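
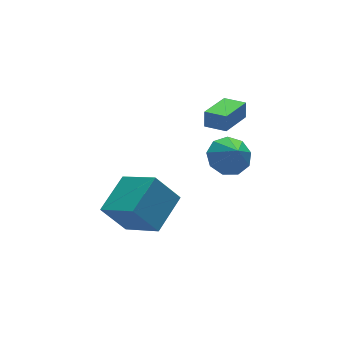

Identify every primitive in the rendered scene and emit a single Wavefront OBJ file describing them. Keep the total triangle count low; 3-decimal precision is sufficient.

v 3.372 0.658 1.51
v 4.352 0.465 1.45
v 3.268 -0.218 2.61
v 4.243 0.999 1.864
v 3.727 1.373 2.112
v 3.045 1.412 2.079
v 2.516 1.098 1.779
v 2.388 0.578 1.353
v 2.72 0.096 1.001
v 3.358 -0.124 0.887
v 4.002 0.022 1.064
v 2.992 0.305 3.65
v 3.093 0.476 4.445
v 2.455 1.188 3.528
v 2.556 1.359 4.324
v 4.484 1.161 3.276
v 4.585 1.332 4.072
v 3.947 2.044 3.155
v 4.048 2.215 3.95
v -1.851 2.553 -1.292
v -1.236 0.765 -0.187
v -0.207 3.554 -0.587
v 0.408 1.766 0.518
v -0.928 2.014 -2.678
v -0.313 0.226 -1.573
v 0.716 3.015 -1.973
v 1.331 1.227 -0.868
f 2 1 4
f 2 4 3
f 4 1 5
f 4 5 3
f 5 1 6
f 5 6 3
f 6 1 7
f 6 7 3
f 7 1 8
f 7 8 3
f 8 1 9
f 8 9 3
f 9 1 10
f 9 10 3
f 10 1 11
f 10 11 3
f 11 1 2
f 11 2 3
f 13 15 12
f 16 13 12
f 12 15 14
f 14 16 12
f 13 19 15
f 17 13 16
f 17 19 13
f 15 19 14
f 18 16 14
f 14 19 18
f 18 17 16
f 19 17 18
f 21 23 20
f 24 21 20
f 20 23 22
f 22 24 20
f 21 27 23
f 25 21 24
f 25 27 21
f 23 27 22
f 26 24 22
f 22 27 26
f 26 25 24
f 27 25 26



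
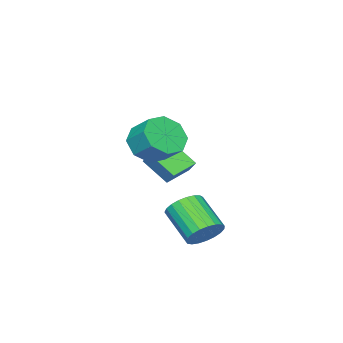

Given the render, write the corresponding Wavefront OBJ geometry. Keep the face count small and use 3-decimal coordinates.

v -1.589 -2.632 -2.561
v -1.449 -3.821 -1.545
v -1.351 -2.079 -1.947
v -1.211 -3.269 -0.931
v -0.269 -2.791 -2.929
v -0.129 -3.981 -1.913
v -0.031 -2.239 -2.315
v 0.109 -3.428 -1.299
v 2.797 1.565 -3.75
v 3.635 1.331 -3.719
v 3.2 -0.079 -2.62
v 2.363 0.155 -2.65
v 3.61 1.557 -3.438
v 3.175 0.147 -2.339
v 3.444 1.785 -3.211
v 3.01 0.375 -2.112
v 3.167 1.975 -3.077
v 2.732 0.565 -1.978
v 2.826 2.094 -3.06
v 2.391 0.684 -1.96
v 2.48 2.122 -3.161
v 2.045 0.712 -2.062
v 2.189 2.053 -3.365
v 1.754 0.643 -2.265
v 2.003 1.9 -3.635
v 1.568 0.49 -2.535
v 1.954 1.689 -3.924
v 1.519 0.279 -2.825
v 2.051 1.456 -4.184
v 1.617 0.046 -3.085
v 2.278 1.243 -4.368
v 1.843 -0.167 -3.269
v 2.594 1.085 -4.446
v 2.159 -0.325 -3.347
v 2.945 1.01 -4.403
v 2.51 -0.4 -3.304
v 3.271 1.031 -4.247
v 2.836 -0.379 -3.148
v 3.515 1.144 -4.005
v 3.08 -0.266 -2.906
v 3.416 -0.811 0.826
v 4.41 -0.737 0.529
v 4.559 0.265 1.278
v 3.564 0.191 1.574
v 3.921 -0.316 0.063
v 4.07 0.686 0.812
v 3.136 -0.185 0.043
v 3.285 0.817 0.792
v 2.515 -0.421 0.482
v 2.664 0.582 1.231
v 2.421 -0.885 1.122
v 2.57 0.117 1.871
v 2.91 -1.306 1.588
v 3.059 -0.304 2.337
v 3.695 -1.437 1.608
v 3.844 -0.435 2.357
v 4.316 -1.202 1.169
v 4.465 -0.199 1.918
f 2 4 1
f 5 2 1
f 1 4 3
f 3 5 1
f 2 8 4
f 6 2 5
f 6 8 2
f 4 8 3
f 7 5 3
f 3 8 7
f 7 6 5
f 8 6 7
f 10 9 13
f 10 13 11
f 11 13 14
f 11 14 12
f 13 9 15
f 13 15 14
f 14 15 16
f 14 16 12
f 15 9 17
f 15 17 16
f 16 17 18
f 16 18 12
f 17 9 19
f 17 19 18
f 18 19 20
f 18 20 12
f 19 9 21
f 19 21 20
f 20 21 22
f 20 22 12
f 21 9 23
f 21 23 22
f 22 23 24
f 22 24 12
f 23 9 25
f 23 25 24
f 24 25 26
f 24 26 12
f 25 9 27
f 25 27 26
f 26 27 28
f 26 28 12
f 27 9 29
f 27 29 28
f 28 29 30
f 28 30 12
f 29 9 31
f 29 31 30
f 30 31 32
f 30 32 12
f 31 9 33
f 31 33 32
f 32 33 34
f 32 34 12
f 33 9 35
f 33 35 34
f 34 35 36
f 34 36 12
f 35 9 37
f 35 37 36
f 36 37 38
f 36 38 12
f 37 9 39
f 37 39 38
f 38 39 40
f 38 40 12
f 39 9 10
f 39 10 40
f 40 10 11
f 40 11 12
f 42 41 45
f 42 45 43
f 43 45 46
f 43 46 44
f 45 41 47
f 45 47 46
f 46 47 48
f 46 48 44
f 47 41 49
f 47 49 48
f 48 49 50
f 48 50 44
f 49 41 51
f 49 51 50
f 50 51 52
f 50 52 44
f 51 41 53
f 51 53 52
f 52 53 54
f 52 54 44
f 53 41 55
f 53 55 54
f 54 55 56
f 54 56 44
f 55 41 57
f 55 57 56
f 56 57 58
f 56 58 44
f 57 41 42
f 57 42 58
f 58 42 43
f 58 43 44



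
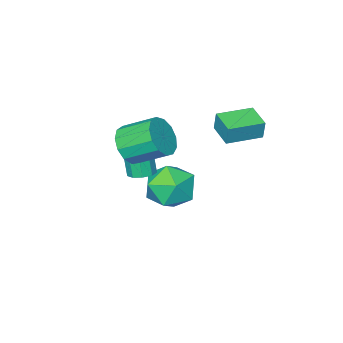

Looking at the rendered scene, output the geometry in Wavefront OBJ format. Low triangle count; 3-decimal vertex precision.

v -0.838 0.263 -4.28
v -0.191 0.044 -3.295
v -0.989 -1.644 -4.605
v -0.342 -1.863 -3.62
v -1.449 -1.415 -3.522
v -1.356 -0.237 -3.321
v 0.176 -1.363 -4.579
v 0.269 -0.185 -4.378
v 0.436 -0.961 -3.48
v -0.568 -0.993 -2.827
v -0.612 -0.607 -5.073
v -1.616 -0.639 -4.42
v 0.283 -1.499 -3.167
v 0.862 -1.362 -3.088
v 0.795 -1.663 -2.074
v 0.217 -1.801 -2.153
v 0.628 -1.035 -3.006
v 0.561 -1.336 -1.992
v 0.232 -0.925 -3
v 0.166 -1.227 -1.986
v -0.139 -1.084 -3.072
v -0.206 -1.385 -2.058
v -0.313 -1.437 -3.188
v -0.38 -1.739 -2.174
v -0.208 -1.82 -3.295
v -0.275 -2.121 -2.28
v 0.127 -2.052 -3.341
v 0.06 -2.353 -2.327
v 0.535 -2.026 -3.307
v 0.469 -2.327 -2.293
v 0.826 -1.753 -3.207
v 0.759 -2.054 -2.193
v -2.277 1.981 0.511
v -2.248 2.127 1.378
v -1.932 3.07 0.315
v -1.902 3.217 1.182
v -0.818 1.523 0.538
v -0.788 1.67 1.405
v -0.472 2.613 0.342
v -0.443 2.759 1.209
v 1.736 -0.457 -0.356
v 2.11 0.173 -0.944
v 1.377 1.328 -0.173
v 1.004 0.697 0.416
v 1.649 0.024 -1.159
v 0.916 1.178 -0.387
v 1.216 -0.279 -1.118
v 0.483 0.876 -0.347
v 0.948 -0.638 -0.835
v 0.215 0.517 -0.064
v 0.931 -0.939 -0.4
v 0.198 0.215 0.371
v 1.169 -1.088 0.049
v 0.436 0.067 0.82
v 1.587 -1.036 0.37
v 0.854 0.118 1.141
v 2.053 -0.801 0.46
v 1.32 0.354 1.231
v 2.418 -0.456 0.291
v 1.686 0.698 1.062
v 2.567 -0.112 -0.083
v 1.834 1.042 0.688
v 2.452 0.122 -0.543
v 1.719 1.277 0.228
f 1 12 6
f 1 6 2
f 1 2 8
f 1 8 11
f 1 11 12
f 2 6 10
f 6 12 5
f 12 11 3
f 11 8 7
f 8 2 9
f 4 10 5
f 4 5 3
f 4 3 7
f 4 7 9
f 4 9 10
f 5 10 6
f 3 5 12
f 7 3 11
f 9 7 8
f 10 9 2
f 14 13 17
f 14 17 15
f 15 17 18
f 15 18 16
f 17 13 19
f 17 19 18
f 18 19 20
f 18 20 16
f 19 13 21
f 19 21 20
f 20 21 22
f 20 22 16
f 21 13 23
f 21 23 22
f 22 23 24
f 22 24 16
f 23 13 25
f 23 25 24
f 24 25 26
f 24 26 16
f 25 13 27
f 25 27 26
f 26 27 28
f 26 28 16
f 27 13 29
f 27 29 28
f 28 29 30
f 28 30 16
f 29 13 31
f 29 31 30
f 30 31 32
f 30 32 16
f 31 13 14
f 31 14 32
f 32 14 15
f 32 15 16
f 34 36 33
f 37 34 33
f 33 36 35
f 35 37 33
f 34 40 36
f 38 34 37
f 38 40 34
f 36 40 35
f 39 37 35
f 35 40 39
f 39 38 37
f 40 38 39
f 42 41 45
f 42 45 43
f 43 45 46
f 43 46 44
f 45 41 47
f 45 47 46
f 46 47 48
f 46 48 44
f 47 41 49
f 47 49 48
f 48 49 50
f 48 50 44
f 49 41 51
f 49 51 50
f 50 51 52
f 50 52 44
f 51 41 53
f 51 53 52
f 52 53 54
f 52 54 44
f 53 41 55
f 53 55 54
f 54 55 56
f 54 56 44
f 55 41 57
f 55 57 56
f 56 57 58
f 56 58 44
f 57 41 59
f 57 59 58
f 58 59 60
f 58 60 44
f 59 41 61
f 59 61 60
f 60 61 62
f 60 62 44
f 61 41 63
f 61 63 62
f 62 63 64
f 62 64 44
f 63 41 42
f 63 42 64
f 64 42 43
f 64 43 44



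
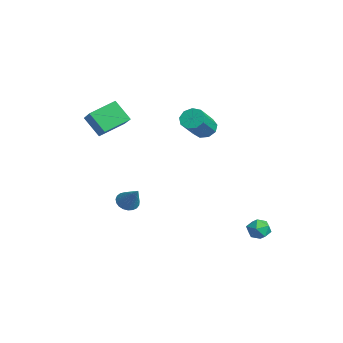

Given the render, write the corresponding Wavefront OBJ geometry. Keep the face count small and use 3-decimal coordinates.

v 3.432 3.292 -4.104
v 3.964 2.785 -4.128
v 2.696 2.495 -3.612
v 3.228 1.988 -3.636
v 3.285 2.56 -3.176
v 3.74 3.052 -3.48
v 2.92 2.228 -4.26
v 3.375 2.72 -4.564
v 3.648 2.127 -4.225
v 3.874 2.332 -3.555
v 2.786 2.948 -4.185
v 3.012 3.153 -3.515
v -4.47 -4.807 1.782
v -3.028 -4.81 2.701
v -4.859 -3.304 2.397
v -3.417 -3.307 3.316
v -3.743 -4.153 0.644
v -2.301 -4.156 1.563
v -4.132 -2.65 1.259
v -2.69 -2.653 2.178
v 2.021 -3.976 -1.616
v 2.523 -4.082 -2.015
v 3.019 -3.664 -0.444
v 2.48 -3.818 -2.048
v 2.357 -3.58 -2.007
v 2.176 -3.412 -1.898
v 1.969 -3.341 -1.74
v 1.77 -3.379 -1.561
v 1.615 -3.521 -1.391
v 1.53 -3.742 -1.26
v 1.53 -4.003 -1.191
v 1.615 -4.26 -1.195
v 1.771 -4.467 -1.271
v 1.969 -4.59 -1.408
v 2.177 -4.606 -1.58
v 2.358 -4.514 -1.759
v 2.48 -4.329 -1.912
v -3.301 1.598 0.825
v -2.968 1.243 0.254
v -1.886 0.248 1.504
v -2.219 0.602 2.075
v -2.709 1.671 0.371
v -1.627 0.675 1.621
v -2.727 2.064 0.7
v -1.645 1.068 1.95
v -3.014 2.239 1.087
v -1.932 1.243 2.337
v -3.435 2.114 1.352
v -2.353 1.118 2.602
v -3.794 1.748 1.371
v -2.711 0.752 2.621
v -3.922 1.311 1.134
v -2.839 0.315 2.384
v -3.759 1.009 0.752
v -2.677 0.013 2.002
v -3.383 0.982 0.405
v -2.3 -0.014 1.655
f 1 12 6
f 1 6 2
f 1 2 8
f 1 8 11
f 1 11 12
f 2 6 10
f 6 12 5
f 12 11 3
f 11 8 7
f 8 2 9
f 4 10 5
f 4 5 3
f 4 3 7
f 4 7 9
f 4 9 10
f 5 10 6
f 3 5 12
f 7 3 11
f 9 7 8
f 10 9 2
f 14 16 13
f 17 14 13
f 13 16 15
f 15 17 13
f 14 20 16
f 18 14 17
f 18 20 14
f 16 20 15
f 19 17 15
f 15 20 19
f 19 18 17
f 20 18 19
f 22 21 24
f 22 24 23
f 24 21 25
f 24 25 23
f 25 21 26
f 25 26 23
f 26 21 27
f 26 27 23
f 27 21 28
f 27 28 23
f 28 21 29
f 28 29 23
f 29 21 30
f 29 30 23
f 30 21 31
f 30 31 23
f 31 21 32
f 31 32 23
f 32 21 33
f 32 33 23
f 33 21 34
f 33 34 23
f 34 21 35
f 34 35 23
f 35 21 36
f 35 36 23
f 36 21 37
f 36 37 23
f 37 21 22
f 37 22 23
f 39 38 42
f 39 42 40
f 40 42 43
f 40 43 41
f 42 38 44
f 42 44 43
f 43 44 45
f 43 45 41
f 44 38 46
f 44 46 45
f 45 46 47
f 45 47 41
f 46 38 48
f 46 48 47
f 47 48 49
f 47 49 41
f 48 38 50
f 48 50 49
f 49 50 51
f 49 51 41
f 50 38 52
f 50 52 51
f 51 52 53
f 51 53 41
f 52 38 54
f 52 54 53
f 53 54 55
f 53 55 41
f 54 38 56
f 54 56 55
f 55 56 57
f 55 57 41
f 56 38 39
f 56 39 57
f 57 39 40
f 57 40 41



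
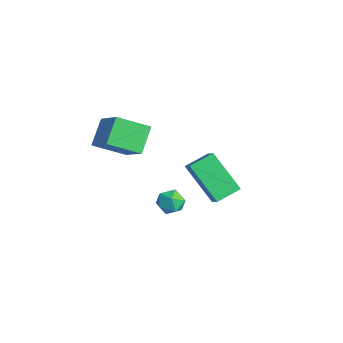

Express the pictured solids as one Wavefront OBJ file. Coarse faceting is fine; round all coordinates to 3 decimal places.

v 1.714 0.255 -0.617
v 2.16 0.461 -0.205
v 2.46 -0.081 -1.255
v 2.906 0.125 -0.843
v 2.535 -0.376 -0.69
v 2.073 -0.168 -0.296
v 2.547 0.548 -1.164
v 2.085 0.756 -0.77
v 2.674 0.642 -0.542
v 2.667 0.071 -0.25
v 1.953 0.309 -1.21
v 1.946 -0.262 -0.918
v -1.046 2.374 -1.79
v -0.308 2.241 -1.19
v -1.139 3.463 -1.433
v -0.402 3.33 -0.834
v 0.262 2.97 -3.266
v 0.999 2.837 -2.667
v 0.168 4.059 -2.91
v 0.906 3.926 -2.31
v -0.692 0.065 1.546
v -1.147 -1.181 2.202
v 0.733 0.107 2.611
v 0.278 -1.139 3.268
v -0.018 -0.641 0.672
v -0.473 -1.887 1.329
v 1.407 -0.599 1.738
v 0.952 -1.845 2.394
f 1 12 6
f 1 6 2
f 1 2 8
f 1 8 11
f 1 11 12
f 2 6 10
f 6 12 5
f 12 11 3
f 11 8 7
f 8 2 9
f 4 10 5
f 4 5 3
f 4 3 7
f 4 7 9
f 4 9 10
f 5 10 6
f 3 5 12
f 7 3 11
f 9 7 8
f 10 9 2
f 14 16 13
f 17 14 13
f 13 16 15
f 15 17 13
f 14 20 16
f 18 14 17
f 18 20 14
f 16 20 15
f 19 17 15
f 15 20 19
f 19 18 17
f 20 18 19
f 22 24 21
f 25 22 21
f 21 24 23
f 23 25 21
f 22 28 24
f 26 22 25
f 26 28 22
f 24 28 23
f 27 25 23
f 23 28 27
f 27 26 25
f 28 26 27



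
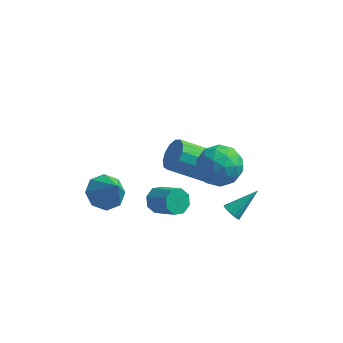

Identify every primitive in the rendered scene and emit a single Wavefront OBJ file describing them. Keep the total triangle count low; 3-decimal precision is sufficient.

v -2.764 -1.282 -3.861
v -1.952 -1.553 -4.434
v -1.936 -1.938 -2.379
v -1.888 -0.822 -4.147
v -2.337 -0.36 -3.692
v -3.036 -0.439 -3.336
v -3.576 -1.011 -3.288
v -3.64 -1.743 -3.576
v -3.191 -2.204 -4.03
v -2.492 -2.126 -4.386
v 3.39 -0.866 -4.453
v 3.82 -1.125 -4.653
v 4.47 0.166 -3.467
v 3.776 -0.912 -4.828
v 3.629 -0.686 -4.903
v 3.417 -0.509 -4.857
v 3.199 -0.427 -4.703
v 3.032 -0.463 -4.482
v 2.96 -0.607 -4.253
v 3.004 -0.821 -4.078
v 3.151 -1.046 -4.003
v 3.363 -1.223 -4.049
v 3.581 -1.305 -4.203
v 3.749 -1.269 -4.424
v 1.713 2.036 -4.18
v 2.172 2.228 -3.407
v 0.406 1.697 -2.226
v -0.053 1.504 -3
v 1.942 2.669 -3.553
v 0.175 2.137 -2.373
v 1.639 2.909 -3.899
v -0.128 2.377 -2.718
v 1.359 2.871 -4.334
v -0.407 2.339 -3.153
v 1.192 2.568 -4.72
v -0.574 2.037 -3.539
v 1.19 2.097 -4.935
v -0.576 1.565 -3.754
v 1.355 1.606 -4.91
v -0.411 1.074 -3.73
v 1.633 1.251 -4.654
v -0.133 0.719 -3.473
v 1.936 1.146 -4.247
v 0.17 0.614 -3.067
v 2.169 1.323 -3.819
v 0.403 0.791 -2.639
v 2.257 1.727 -3.506
v 0.491 1.195 -2.325
v 2.301 0.38 -2.015
v 3.187 0.659 -1.224
v 2.153 -1.419 -1.216
v 3.039 -1.14 -0.425
v 1.95 -0.598 -0.337
v 2.041 0.514 -0.831
v 3.299 -1.274 -1.609
v 3.39 -0.162 -2.103
v 3.803 -0.363 -0.973
v 2.969 0.054 -0.187
v 2.371 -0.814 -2.253
v 1.537 -0.397 -1.467
v 2.757 0.677 -1.69
v 2.583 -1.437 -0.75
v 1.943 -1.118 -0.699
v 2.463 -0.955 -0.234
v 2.084 0.592 -1.459
v 2.604 0.756 -0.994
v 1.877 0.017 -0.473
v 2.736 -1.516 -1.446
v 3.256 -1.352 -0.981
v 2.877 0.195 -2.206
v 3.397 0.358 -1.741
v 3.463 -0.777 -1.967
v 3.64 0.24 -1.077
v 3.553 -0.817 -0.607
v 3.706 -0.896 -1.303
v 3.76 -0.242 -1.593
v 3.15 0.486 -0.615
v 3.063 -0.571 -0.145
v 2.422 -0.253 -0.094
v 2.476 0.401 -0.384
v 3.512 -0.115 -0.467
v 2.277 -0.189 -2.295
v 2.19 -1.246 -1.825
v 2.864 -1.161 -2.056
v 2.918 -0.507 -2.346
v 1.787 0.057 -1.833
v 1.7 -1 -1.363
v 1.58 -0.518 -0.847
v 1.634 0.136 -1.137
v 1.828 -0.645 -1.973
v -0.129 -1.276 -3.817
v 0.211 -1.516 -4.429
v 1.328 -2.164 -3.555
v 0.989 -1.924 -2.943
v 0.386 -1.001 -4.272
v 1.504 -1.649 -3.398
v 0.26 -0.647 -3.848
v 1.378 -1.295 -2.974
v -0.094 -0.661 -3.406
v 1.024 -1.309 -2.532
v -0.468 -1.036 -3.205
v 0.649 -1.684 -2.331
v -0.644 -1.551 -3.362
v 0.474 -2.199 -2.488
v -0.518 -1.905 -3.786
v 0.6 -2.553 -2.912
v -0.164 -1.891 -4.228
v 0.954 -2.539 -3.354
f 2 1 4
f 2 4 3
f 4 1 5
f 4 5 3
f 5 1 6
f 5 6 3
f 6 1 7
f 6 7 3
f 7 1 8
f 7 8 3
f 8 1 9
f 8 9 3
f 9 1 10
f 9 10 3
f 10 1 2
f 10 2 3
f 12 11 14
f 12 14 13
f 14 11 15
f 14 15 13
f 15 11 16
f 15 16 13
f 16 11 17
f 16 17 13
f 17 11 18
f 17 18 13
f 18 11 19
f 18 19 13
f 19 11 20
f 19 20 13
f 20 11 21
f 20 21 13
f 21 11 22
f 21 22 13
f 22 11 23
f 22 23 13
f 23 11 24
f 23 24 13
f 24 11 12
f 24 12 13
f 26 25 29
f 26 29 27
f 27 29 30
f 27 30 28
f 29 25 31
f 29 31 30
f 30 31 32
f 30 32 28
f 31 25 33
f 31 33 32
f 32 33 34
f 32 34 28
f 33 25 35
f 33 35 34
f 34 35 36
f 34 36 28
f 35 25 37
f 35 37 36
f 36 37 38
f 36 38 28
f 37 25 39
f 37 39 38
f 38 39 40
f 38 40 28
f 39 25 41
f 39 41 40
f 40 41 42
f 40 42 28
f 41 25 43
f 41 43 42
f 42 43 44
f 42 44 28
f 43 25 45
f 43 45 44
f 44 45 46
f 44 46 28
f 45 25 47
f 45 47 46
f 46 47 48
f 46 48 28
f 47 25 26
f 47 26 48
f 48 26 27
f 48 27 28
f 49 86 65
f 86 60 89
f 65 89 54
f 86 89 65
f 49 65 61
f 65 54 66
f 61 66 50
f 65 66 61
f 49 61 70
f 61 50 71
f 70 71 56
f 61 71 70
f 49 70 82
f 70 56 85
f 82 85 59
f 70 85 82
f 49 82 86
f 82 59 90
f 86 90 60
f 82 90 86
f 50 66 77
f 66 54 80
f 77 80 58
f 66 80 77
f 54 89 67
f 89 60 88
f 67 88 53
f 89 88 67
f 60 90 87
f 90 59 83
f 87 83 51
f 90 83 87
f 59 85 84
f 85 56 72
f 84 72 55
f 85 72 84
f 56 71 76
f 71 50 73
f 76 73 57
f 71 73 76
f 52 78 64
f 78 58 79
f 64 79 53
f 78 79 64
f 52 64 62
f 64 53 63
f 62 63 51
f 64 63 62
f 52 62 69
f 62 51 68
f 69 68 55
f 62 68 69
f 52 69 74
f 69 55 75
f 74 75 57
f 69 75 74
f 52 74 78
f 74 57 81
f 78 81 58
f 74 81 78
f 53 79 67
f 79 58 80
f 67 80 54
f 79 80 67
f 51 63 87
f 63 53 88
f 87 88 60
f 63 88 87
f 55 68 84
f 68 51 83
f 84 83 59
f 68 83 84
f 57 75 76
f 75 55 72
f 76 72 56
f 75 72 76
f 58 81 77
f 81 57 73
f 77 73 50
f 81 73 77
f 92 91 95
f 92 95 93
f 93 95 96
f 93 96 94
f 95 91 97
f 95 97 96
f 96 97 98
f 96 98 94
f 97 91 99
f 97 99 98
f 98 99 100
f 98 100 94
f 99 91 101
f 99 101 100
f 100 101 102
f 100 102 94
f 101 91 103
f 101 103 102
f 102 103 104
f 102 104 94
f 103 91 105
f 103 105 104
f 104 105 106
f 104 106 94
f 105 91 107
f 105 107 106
f 106 107 108
f 106 108 94
f 107 91 92
f 107 92 108
f 108 92 93
f 108 93 94



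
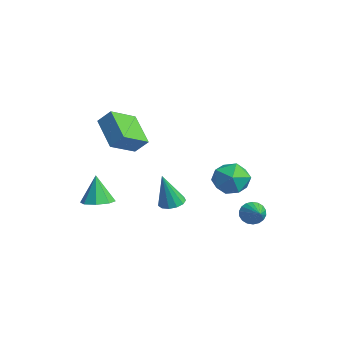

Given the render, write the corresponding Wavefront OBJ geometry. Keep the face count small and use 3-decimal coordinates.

v 2.716 2.961 -1.663
v 3.219 3.564 -0.872
v 3.941 1.656 -1.448
v 4.444 2.259 -0.657
v 3.437 1.82 -0.467
v 2.68 2.627 -0.6
v 4.48 2.593 -1.72
v 3.723 3.4 -1.853
v 4.309 3.336 -0.907
v 3.665 2.859 -0.133
v 3.495 2.361 -2.187
v 2.851 1.884 -1.413
v 3.07 -0.318 -2.427
v 3.631 -0.716 -2.557
v 3.13 -0.862 -0.513
v 3.768 -0.36 -2.46
v 3.684 0.01 -2.352
v 3.405 0.276 -2.268
v 3.02 0.353 -2.234
v 2.65 0.217 -2.261
v 2.414 -0.088 -2.341
v 2.387 -0.467 -2.448
v 2.576 -0.798 -2.548
v 2.922 -0.977 -2.61
v 3.315 -0.947 -2.613
v 1.031 -1.381 0.382
v 1.474 -2.863 1.157
v -0.699 -1.344 1.443
v -0.256 -2.825 2.219
v 1.496 -0.855 1.121
v 1.939 -2.336 1.897
v -0.234 -0.817 2.183
v 0.209 -2.299 2.958
v -0.785 -2.658 -3.662
v 0.035 -2.374 -3.462
v -1.215 -2.582 -1.998
v -0.393 -1.862 -3.597
v -1.05 -1.815 -3.769
v -1.552 -2.263 -3.879
v -1.604 -2.942 -3.861
v -1.176 -3.454 -3.727
v -0.519 -3.501 -3.554
v -0.017 -3.053 -3.445
v 3.071 4.065 -4.078
v 3.37 4.283 -4.684
v 4.349 3.855 -3.522
v 3.342 4.551 -4.518
v 3.261 4.723 -4.266
v 3.142 4.764 -3.976
v 3.008 4.667 -3.707
v 2.888 4.451 -3.511
v 2.803 4.158 -3.427
v 2.771 3.847 -3.472
v 2.799 3.579 -3.637
v 2.881 3.408 -3.89
v 3 3.366 -4.18
v 3.133 3.463 -4.449
v 3.254 3.68 -4.645
v 3.338 3.972 -4.729
f 1 12 6
f 1 6 2
f 1 2 8
f 1 8 11
f 1 11 12
f 2 6 10
f 6 12 5
f 12 11 3
f 11 8 7
f 8 2 9
f 4 10 5
f 4 5 3
f 4 3 7
f 4 7 9
f 4 9 10
f 5 10 6
f 3 5 12
f 7 3 11
f 9 7 8
f 10 9 2
f 14 13 16
f 14 16 15
f 16 13 17
f 16 17 15
f 17 13 18
f 17 18 15
f 18 13 19
f 18 19 15
f 19 13 20
f 19 20 15
f 20 13 21
f 20 21 15
f 21 13 22
f 21 22 15
f 22 13 23
f 22 23 15
f 23 13 24
f 23 24 15
f 24 13 25
f 24 25 15
f 25 13 14
f 25 14 15
f 27 29 26
f 30 27 26
f 26 29 28
f 28 30 26
f 27 33 29
f 31 27 30
f 31 33 27
f 29 33 28
f 32 30 28
f 28 33 32
f 32 31 30
f 33 31 32
f 35 34 37
f 35 37 36
f 37 34 38
f 37 38 36
f 38 34 39
f 38 39 36
f 39 34 40
f 39 40 36
f 40 34 41
f 40 41 36
f 41 34 42
f 41 42 36
f 42 34 43
f 42 43 36
f 43 34 35
f 43 35 36
f 45 44 47
f 45 47 46
f 47 44 48
f 47 48 46
f 48 44 49
f 48 49 46
f 49 44 50
f 49 50 46
f 50 44 51
f 50 51 46
f 51 44 52
f 51 52 46
f 52 44 53
f 52 53 46
f 53 44 54
f 53 54 46
f 54 44 55
f 54 55 46
f 55 44 56
f 55 56 46
f 56 44 57
f 56 57 46
f 57 44 58
f 57 58 46
f 58 44 59
f 58 59 46
f 59 44 45
f 59 45 46



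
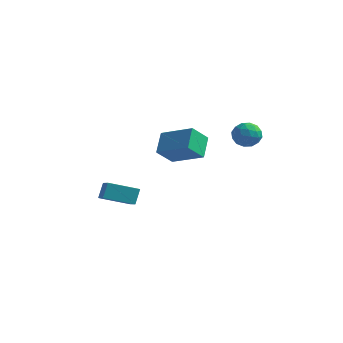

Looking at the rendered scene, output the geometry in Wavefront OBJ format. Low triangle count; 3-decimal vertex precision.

v -0.875 -1.918 1.577
v -1.255 -0.922 2.469
v -0.549 -0.991 0.681
v -0.929 0.005 1.572
v 0.929 -1.865 2.288
v 0.549 -0.869 3.179
v 1.255 -0.938 1.391
v 0.875 0.058 2.283
v 2.677 -0.13 2.764
v 3.38 0.223 2.624
v 3.22 -0.843 3.696
v 3.923 -0.49 3.556
v 3.325 -0.073 3.882
v 2.989 0.368 3.306
v 3.611 -0.988 3.014
v 3.275 -0.547 2.438
v 3.957 -0.307 2.779
v 3.78 0.258 3.315
v 2.82 -0.878 3.005
v 2.643 -0.313 3.541
v 2.981 0.109 2.612
v 3.619 -0.729 3.708
v 3.267 -0.484 3.899
v 3.681 -0.277 3.817
v 2.751 0.194 3.013
v 3.164 0.402 2.931
v 3.132 0.228 3.67
v 3.436 -1.022 3.389
v 3.849 -0.814 3.307
v 2.919 -0.343 2.503
v 3.333 -0.136 2.421
v 3.468 -0.848 2.65
v 3.733 0.005 2.621
v 4.053 -0.414 3.169
v 3.869 -0.707 2.85
v 3.672 -0.448 2.512
v 3.629 0.337 2.936
v 3.949 -0.082 3.484
v 3.597 0.163 3.675
v 3.4 0.422 3.337
v 3.969 0.026 3.027
v 2.651 -0.538 2.836
v 2.971 -0.957 3.384
v 3.2 -1.042 2.983
v 3.003 -0.783 2.645
v 2.547 -0.206 3.151
v 2.867 -0.625 3.699
v 2.928 -0.172 3.808
v 2.731 0.087 3.47
v 2.631 -0.646 3.293
v -4.128 -2.302 -2.227
v -4.174 -1.804 -1.373
v -2.873 -1.323 -2.732
v -2.919 -0.824 -1.878
v -3.181 -3.216 -1.642
v -3.227 -2.717 -0.788
v -1.926 -2.236 -2.147
v -1.972 -1.738 -1.293
f 2 4 1
f 5 2 1
f 1 4 3
f 3 5 1
f 2 8 4
f 6 2 5
f 6 8 2
f 4 8 3
f 7 5 3
f 3 8 7
f 7 6 5
f 8 6 7
f 9 46 25
f 46 20 49
f 25 49 14
f 46 49 25
f 9 25 21
f 25 14 26
f 21 26 10
f 25 26 21
f 9 21 30
f 21 10 31
f 30 31 16
f 21 31 30
f 9 30 42
f 30 16 45
f 42 45 19
f 30 45 42
f 9 42 46
f 42 19 50
f 46 50 20
f 42 50 46
f 10 26 37
f 26 14 40
f 37 40 18
f 26 40 37
f 14 49 27
f 49 20 48
f 27 48 13
f 49 48 27
f 20 50 47
f 50 19 43
f 47 43 11
f 50 43 47
f 19 45 44
f 45 16 32
f 44 32 15
f 45 32 44
f 16 31 36
f 31 10 33
f 36 33 17
f 31 33 36
f 12 38 24
f 38 18 39
f 24 39 13
f 38 39 24
f 12 24 22
f 24 13 23
f 22 23 11
f 24 23 22
f 12 22 29
f 22 11 28
f 29 28 15
f 22 28 29
f 12 29 34
f 29 15 35
f 34 35 17
f 29 35 34
f 12 34 38
f 34 17 41
f 38 41 18
f 34 41 38
f 13 39 27
f 39 18 40
f 27 40 14
f 39 40 27
f 11 23 47
f 23 13 48
f 47 48 20
f 23 48 47
f 15 28 44
f 28 11 43
f 44 43 19
f 28 43 44
f 17 35 36
f 35 15 32
f 36 32 16
f 35 32 36
f 18 41 37
f 41 17 33
f 37 33 10
f 41 33 37
f 52 54 51
f 55 52 51
f 51 54 53
f 53 55 51
f 52 58 54
f 56 52 55
f 56 58 52
f 54 58 53
f 57 55 53
f 53 58 57
f 57 56 55
f 58 56 57



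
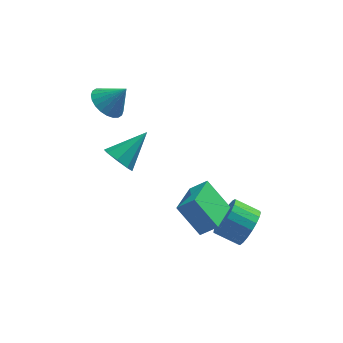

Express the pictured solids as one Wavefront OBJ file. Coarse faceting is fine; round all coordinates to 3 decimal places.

v 0.751 -3.222 -1.076
v -0.184 -2.447 0.142
v 1.475 -1.532 -1.594
v 0.54 -0.757 -0.376
v 1.5 -3.343 -0.424
v 0.565 -2.568 0.794
v 2.224 -1.653 -0.942
v 1.289 -0.878 0.276
v -2.435 1.266 -0.158
v -1.96 1.331 -0.835
v -1.085 2.174 0.878
v -2.349 1.828 -0.763
v -2.789 1.995 -0.336
v -3.022 1.735 0.194
v -2.911 1.2 0.519
v -2.521 0.704 0.446
v -2.081 0.536 0.02
v -1.849 0.796 -0.511
v 3.036 -2.03 -2.167
v 3.54 -1.728 -1.395
v 2.488 -1.288 -0.881
v 1.984 -1.59 -1.653
v 3.556 -1.405 -1.638
v 2.505 -0.966 -1.123
v 3.482 -1.191 -1.971
v 2.431 -0.752 -1.457
v 3.331 -1.122 -2.339
v 2.28 -0.682 -1.824
v 3.129 -1.21 -2.677
v 2.078 -0.77 -2.162
v 2.911 -1.439 -2.927
v 1.86 -1 -2.412
v 2.714 -1.771 -3.045
v 1.663 -1.331 -2.531
v 2.573 -2.147 -3.012
v 1.522 -1.708 -2.497
v 2.512 -2.503 -2.832
v 1.461 -2.064 -2.318
v 2.541 -2.778 -2.538
v 1.49 -2.338 -2.024
v 2.656 -2.922 -2.18
v 1.605 -2.483 -1.665
v 2.837 -2.913 -1.819
v 1.786 -2.473 -1.305
v 3.051 -2.751 -1.519
v 2 -2.311 -1.004
v 3.264 -2.464 -1.33
v 2.212 -2.024 -0.816
v 3.436 -2.102 -1.287
v 2.385 -1.663 -0.772
v -2.769 3.06 2.287
v -2.15 2.651 1.744
v -1.911 3 3.313
v -2.067 2.997 1.696
v -2.092 3.353 1.737
v -2.22 3.664 1.862
v -2.431 3.883 2.052
v -2.694 3.977 2.278
v -2.968 3.932 2.505
v -3.212 3.754 2.698
v -3.389 3.47 2.829
v -3.472 3.124 2.878
v -3.447 2.768 2.836
v -3.319 2.457 2.711
v -3.108 2.238 2.521
v -2.845 2.144 2.295
v -2.571 2.189 2.069
v -2.326 2.367 1.875
f 2 4 1
f 5 2 1
f 1 4 3
f 3 5 1
f 2 8 4
f 6 2 5
f 6 8 2
f 4 8 3
f 7 5 3
f 3 8 7
f 7 6 5
f 8 6 7
f 10 9 12
f 10 12 11
f 12 9 13
f 12 13 11
f 13 9 14
f 13 14 11
f 14 9 15
f 14 15 11
f 15 9 16
f 15 16 11
f 16 9 17
f 16 17 11
f 17 9 18
f 17 18 11
f 18 9 10
f 18 10 11
f 20 19 23
f 20 23 21
f 21 23 24
f 21 24 22
f 23 19 25
f 23 25 24
f 24 25 26
f 24 26 22
f 25 19 27
f 25 27 26
f 26 27 28
f 26 28 22
f 27 19 29
f 27 29 28
f 28 29 30
f 28 30 22
f 29 19 31
f 29 31 30
f 30 31 32
f 30 32 22
f 31 19 33
f 31 33 32
f 32 33 34
f 32 34 22
f 33 19 35
f 33 35 34
f 34 35 36
f 34 36 22
f 35 19 37
f 35 37 36
f 36 37 38
f 36 38 22
f 37 19 39
f 37 39 38
f 38 39 40
f 38 40 22
f 39 19 41
f 39 41 40
f 40 41 42
f 40 42 22
f 41 19 43
f 41 43 42
f 42 43 44
f 42 44 22
f 43 19 45
f 43 45 44
f 44 45 46
f 44 46 22
f 45 19 47
f 45 47 46
f 46 47 48
f 46 48 22
f 47 19 49
f 47 49 48
f 48 49 50
f 48 50 22
f 49 19 20
f 49 20 50
f 50 20 21
f 50 21 22
f 52 51 54
f 52 54 53
f 54 51 55
f 54 55 53
f 55 51 56
f 55 56 53
f 56 51 57
f 56 57 53
f 57 51 58
f 57 58 53
f 58 51 59
f 58 59 53
f 59 51 60
f 59 60 53
f 60 51 61
f 60 61 53
f 61 51 62
f 61 62 53
f 62 51 63
f 62 63 53
f 63 51 64
f 63 64 53
f 64 51 65
f 64 65 53
f 65 51 66
f 65 66 53
f 66 51 67
f 66 67 53
f 67 51 68
f 67 68 53
f 68 51 52
f 68 52 53



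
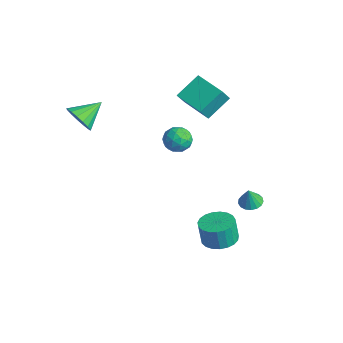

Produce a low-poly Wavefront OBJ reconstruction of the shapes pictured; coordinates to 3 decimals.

v -1.979 1.337 0.553
v -1.533 2.054 0.957
v -1.187 0.366 1.403
v -0.741 1.083 1.807
v -1.65 0.941 1.977
v -2.14 1.542 1.452
v -0.58 0.878 0.908
v -1.07 1.479 0.383
v -0.669 1.77 1.176
v -1.33 1.809 1.837
v -1.39 0.611 0.523
v -2.051 0.65 1.184
v -1.826 1.781 0.681
v -0.894 0.639 1.679
v -1.429 0.556 1.78
v -1.167 0.977 2.017
v -2.182 1.48 0.972
v -1.92 1.901 1.209
v -1.989 1.247 1.809
v -0.8 0.519 1.151
v -0.538 0.94 1.388
v -1.553 1.443 0.343
v -1.291 1.864 0.58
v -0.731 1.173 0.551
v -1.055 2.035 1.047
v -0.59 1.464 1.546
v -0.495 1.344 1.017
v -0.783 1.697 0.709
v -1.444 2.058 1.435
v -0.978 1.487 1.935
v -1.513 1.404 2.035
v -1.8 1.757 1.726
v -0.936 1.892 1.564
v -1.742 0.933 0.425
v -1.276 0.362 0.925
v -0.92 0.663 0.634
v -1.207 1.016 0.325
v -2.13 0.956 0.814
v -1.665 0.385 1.313
v -1.937 0.723 1.651
v -2.225 1.076 1.343
v -1.784 0.528 0.796
v -3.375 2.274 3.298
v -3.594 3.829 4.369
v -3.693 2.982 2.206
v -3.912 4.536 3.277
v -1.388 2.744 3.023
v -1.607 4.298 4.094
v -1.706 3.451 1.931
v -1.925 5.006 3.002
v -3.409 -4.062 3.594
v -2.784 -3.629 2.885
v -3.571 -2.498 4.406
v -3.239 -3.576 2.691
v -3.733 -3.634 2.704
v -4.153 -3.791 2.921
v -4.402 -4.009 3.292
v -4.424 -4.24 3.733
v -4.213 -4.43 4.142
v -3.818 -4.536 4.425
v -3.329 -4.533 4.518
v -2.858 -4.423 4.4
v -2.513 -4.23 4.097
v -2.374 -3.998 3.679
v -2.472 -3.782 3.241
v 3.924 2.989 -1.158
v 4.57 3.306 -1.161
v 4.056 2.731 0.038
v 4.353 3.562 -1.081
v 4.038 3.686 -1.02
v 3.697 3.651 -0.989
v 3.407 3.464 -0.998
v 3.236 3.169 -1.043
v 3.223 2.832 -1.114
v 3.37 2.531 -1.195
v 3.644 2.335 -1.268
v 3.982 2.289 -1.315
v 4.307 2.403 -1.327
v 4.544 2.652 -1.299
v 4.639 2.978 -1.239
v 3.806 1.081 -3.801
v 4.449 0.214 -3.811
v 4.278 0.071 -2.368
v 3.634 0.939 -2.359
v 4.742 0.547 -3.743
v 4.571 0.404 -2.3
v 4.874 0.972 -3.686
v 4.703 0.829 -2.243
v 4.821 1.417 -3.648
v 4.65 1.274 -2.205
v 4.592 1.803 -3.637
v 4.421 1.66 -2.194
v 4.227 2.065 -3.654
v 4.056 1.922 -2.211
v 3.79 2.156 -3.697
v 3.619 2.013 -2.254
v 3.355 2.062 -3.758
v 3.184 1.919 -2.315
v 2.998 1.798 -3.826
v 2.827 1.655 -2.383
v 2.781 1.411 -3.89
v 2.61 1.268 -2.447
v 2.741 0.966 -3.939
v 2.57 0.823 -2.496
v 2.885 0.541 -3.964
v 2.714 0.398 -2.521
v 3.188 0.21 -3.961
v 3.017 0.067 -2.518
v 3.598 0.029 -3.93
v 3.427 -0.113 -2.487
v 4.044 0.031 -3.877
v 3.873 -0.112 -2.434
f 1 38 17
f 38 12 41
f 17 41 6
f 38 41 17
f 1 17 13
f 17 6 18
f 13 18 2
f 17 18 13
f 1 13 22
f 13 2 23
f 22 23 8
f 13 23 22
f 1 22 34
f 22 8 37
f 34 37 11
f 22 37 34
f 1 34 38
f 34 11 42
f 38 42 12
f 34 42 38
f 2 18 29
f 18 6 32
f 29 32 10
f 18 32 29
f 6 41 19
f 41 12 40
f 19 40 5
f 41 40 19
f 12 42 39
f 42 11 35
f 39 35 3
f 42 35 39
f 11 37 36
f 37 8 24
f 36 24 7
f 37 24 36
f 8 23 28
f 23 2 25
f 28 25 9
f 23 25 28
f 4 30 16
f 30 10 31
f 16 31 5
f 30 31 16
f 4 16 14
f 16 5 15
f 14 15 3
f 16 15 14
f 4 14 21
f 14 3 20
f 21 20 7
f 14 20 21
f 4 21 26
f 21 7 27
f 26 27 9
f 21 27 26
f 4 26 30
f 26 9 33
f 30 33 10
f 26 33 30
f 5 31 19
f 31 10 32
f 19 32 6
f 31 32 19
f 3 15 39
f 15 5 40
f 39 40 12
f 15 40 39
f 7 20 36
f 20 3 35
f 36 35 11
f 20 35 36
f 9 27 28
f 27 7 24
f 28 24 8
f 27 24 28
f 10 33 29
f 33 9 25
f 29 25 2
f 33 25 29
f 44 46 43
f 47 44 43
f 43 46 45
f 45 47 43
f 44 50 46
f 48 44 47
f 48 50 44
f 46 50 45
f 49 47 45
f 45 50 49
f 49 48 47
f 50 48 49
f 52 51 54
f 52 54 53
f 54 51 55
f 54 55 53
f 55 51 56
f 55 56 53
f 56 51 57
f 56 57 53
f 57 51 58
f 57 58 53
f 58 51 59
f 58 59 53
f 59 51 60
f 59 60 53
f 60 51 61
f 60 61 53
f 61 51 62
f 61 62 53
f 62 51 63
f 62 63 53
f 63 51 64
f 63 64 53
f 64 51 65
f 64 65 53
f 65 51 52
f 65 52 53
f 67 66 69
f 67 69 68
f 69 66 70
f 69 70 68
f 70 66 71
f 70 71 68
f 71 66 72
f 71 72 68
f 72 66 73
f 72 73 68
f 73 66 74
f 73 74 68
f 74 66 75
f 74 75 68
f 75 66 76
f 75 76 68
f 76 66 77
f 76 77 68
f 77 66 78
f 77 78 68
f 78 66 79
f 78 79 68
f 79 66 80
f 79 80 68
f 80 66 67
f 80 67 68
f 82 81 85
f 82 85 83
f 83 85 86
f 83 86 84
f 85 81 87
f 85 87 86
f 86 87 88
f 86 88 84
f 87 81 89
f 87 89 88
f 88 89 90
f 88 90 84
f 89 81 91
f 89 91 90
f 90 91 92
f 90 92 84
f 91 81 93
f 91 93 92
f 92 93 94
f 92 94 84
f 93 81 95
f 93 95 94
f 94 95 96
f 94 96 84
f 95 81 97
f 95 97 96
f 96 97 98
f 96 98 84
f 97 81 99
f 97 99 98
f 98 99 100
f 98 100 84
f 99 81 101
f 99 101 100
f 100 101 102
f 100 102 84
f 101 81 103
f 101 103 102
f 102 103 104
f 102 104 84
f 103 81 105
f 103 105 104
f 104 105 106
f 104 106 84
f 105 81 107
f 105 107 106
f 106 107 108
f 106 108 84
f 107 81 109
f 107 109 108
f 108 109 110
f 108 110 84
f 109 81 111
f 109 111 110
f 110 111 112
f 110 112 84
f 111 81 82
f 111 82 112
f 112 82 83
f 112 83 84



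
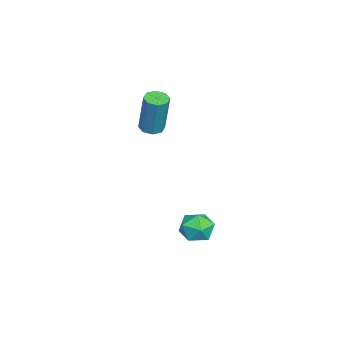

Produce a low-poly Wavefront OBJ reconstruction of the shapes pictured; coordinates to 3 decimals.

v -2.379 -1.05 1.598
v -1.878 -0.961 1.494
v -1.539 -0.721 3.338
v -2.041 -0.81 3.442
v -2.096 -0.628 1.491
v -1.757 -0.387 3.335
v -2.48 -0.542 1.55
v -2.141 -0.302 3.394
v -2.805 -0.754 1.638
v -2.466 -0.514 3.481
v -2.881 -1.139 1.702
v -2.542 -0.899 3.546
v -2.663 -1.473 1.705
v -2.324 -1.232 3.549
v -2.279 -1.558 1.646
v -1.94 -1.318 3.49
v -1.954 -1.346 1.559
v -1.615 -1.106 3.402
v 0.544 1.628 -1.861
v 0.899 1.424 -2.522
v 0.101 0.456 -1.738
v 0.456 0.252 -2.399
v 0.878 0.417 -1.767
v 1.151 1.142 -1.843
v -0.151 0.738 -2.417
v 0.122 1.463 -2.493
v 0.469 0.874 -2.866
v 1.105 0.676 -2.464
v -0.105 1.204 -1.796
v 0.531 1.006 -1.394
f 2 1 5
f 2 5 3
f 3 5 6
f 3 6 4
f 5 1 7
f 5 7 6
f 6 7 8
f 6 8 4
f 7 1 9
f 7 9 8
f 8 9 10
f 8 10 4
f 9 1 11
f 9 11 10
f 10 11 12
f 10 12 4
f 11 1 13
f 11 13 12
f 12 13 14
f 12 14 4
f 13 1 15
f 13 15 14
f 14 15 16
f 14 16 4
f 15 1 17
f 15 17 16
f 16 17 18
f 16 18 4
f 17 1 2
f 17 2 18
f 18 2 3
f 18 3 4
f 19 30 24
f 19 24 20
f 19 20 26
f 19 26 29
f 19 29 30
f 20 24 28
f 24 30 23
f 30 29 21
f 29 26 25
f 26 20 27
f 22 28 23
f 22 23 21
f 22 21 25
f 22 25 27
f 22 27 28
f 23 28 24
f 21 23 30
f 25 21 29
f 27 25 26
f 28 27 20



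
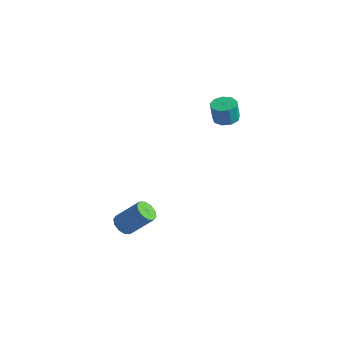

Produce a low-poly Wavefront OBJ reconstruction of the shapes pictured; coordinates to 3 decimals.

v 0.169 2.204 2.816
v 0.53 2.725 2.904
v 0.492 2.577 3.932
v 0.131 2.056 3.844
v 0.106 2.835 2.904
v 0.068 2.687 3.933
v -0.288 2.649 2.863
v -0.326 2.501 3.891
v -0.469 2.255 2.8
v -0.507 2.108 3.828
v -0.351 1.837 2.744
v -0.389 1.69 3.773
v 0.01 1.591 2.722
v -0.028 1.443 3.751
v 0.446 1.631 2.744
v 0.408 1.484 3.772
v 0.752 1.94 2.799
v 0.714 1.792 3.828
v 0.785 2.371 2.862
v 0.747 2.224 3.891
v -1.902 -2.456 -3.372
v -1.429 -2.802 -3.54
v -0.524 -2.13 -2.376
v -0.998 -1.784 -2.208
v -1.414 -2.481 -3.737
v -0.51 -1.808 -2.573
v -1.586 -2.151 -3.794
v -0.682 -1.478 -2.631
v -1.879 -1.937 -3.691
v -0.974 -1.264 -2.527
v -2.18 -1.921 -3.465
v -1.276 -1.249 -2.301
v -2.376 -2.11 -3.204
v -1.471 -1.438 -2.04
v -2.39 -2.432 -3.007
v -1.486 -1.759 -1.843
v -2.218 -2.762 -2.949
v -1.314 -2.089 -1.786
v -1.926 -2.976 -3.053
v -1.021 -2.303 -1.889
v -1.624 -2.991 -3.279
v -0.72 -2.319 -2.115
f 2 1 5
f 2 5 3
f 3 5 6
f 3 6 4
f 5 1 7
f 5 7 6
f 6 7 8
f 6 8 4
f 7 1 9
f 7 9 8
f 8 9 10
f 8 10 4
f 9 1 11
f 9 11 10
f 10 11 12
f 10 12 4
f 11 1 13
f 11 13 12
f 12 13 14
f 12 14 4
f 13 1 15
f 13 15 14
f 14 15 16
f 14 16 4
f 15 1 17
f 15 17 16
f 16 17 18
f 16 18 4
f 17 1 19
f 17 19 18
f 18 19 20
f 18 20 4
f 19 1 2
f 19 2 20
f 20 2 3
f 20 3 4
f 22 21 25
f 22 25 23
f 23 25 26
f 23 26 24
f 25 21 27
f 25 27 26
f 26 27 28
f 26 28 24
f 27 21 29
f 27 29 28
f 28 29 30
f 28 30 24
f 29 21 31
f 29 31 30
f 30 31 32
f 30 32 24
f 31 21 33
f 31 33 32
f 32 33 34
f 32 34 24
f 33 21 35
f 33 35 34
f 34 35 36
f 34 36 24
f 35 21 37
f 35 37 36
f 36 37 38
f 36 38 24
f 37 21 39
f 37 39 38
f 38 39 40
f 38 40 24
f 39 21 41
f 39 41 40
f 40 41 42
f 40 42 24
f 41 21 22
f 41 22 42
f 42 22 23
f 42 23 24



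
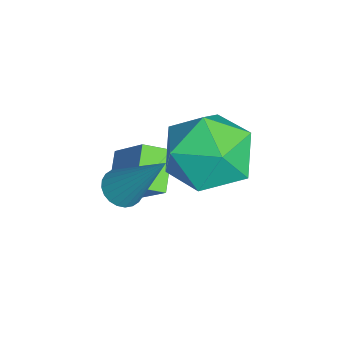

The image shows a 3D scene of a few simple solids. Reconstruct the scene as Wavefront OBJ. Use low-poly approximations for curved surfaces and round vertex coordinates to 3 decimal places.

v 1.633 -0.039 -1.486
v 2.451 -0.159 -2.439
v 1.009 -1.961 -1.781
v 1.827 -2.081 -2.734
v 2.249 -1.985 -1.548
v 2.634 -0.797 -1.366
v 0.826 -1.323 -2.854
v 1.211 -0.135 -2.672
v 1.952 -0.952 -3.284
v 2.832 -1.361 -2.478
v 0.628 -0.759 -1.742
v 1.508 -1.168 -0.936
v 1.171 -2.742 -4.54
v 1.249 -3.466 -4.186
v 0.146 -2.536 -3.893
v 0.224 -3.26 -3.538
v 2.036 -2.08 -3.382
v 2.114 -2.804 -3.027
v 1.011 -1.874 -2.734
v 1.089 -2.598 -2.38
v 2.82 -3.133 -2.255
v 3.315 -3.084 -2.491
v 3.54 -2.147 -0.545
v 3.219 -2.903 -2.555
v 3.063 -2.756 -2.574
v 2.87 -2.668 -2.544
v 2.67 -2.65 -2.47
v 2.492 -2.705 -2.363
v 2.364 -2.826 -2.24
v 2.306 -2.993 -2.119
v 2.326 -3.182 -2.018
v 2.422 -3.363 -1.954
v 2.578 -3.509 -1.935
v 2.771 -3.598 -1.965
v 2.971 -3.616 -2.039
v 3.149 -3.56 -2.146
v 3.277 -3.44 -2.27
v 3.335 -3.272 -2.391
f 1 12 6
f 1 6 2
f 1 2 8
f 1 8 11
f 1 11 12
f 2 6 10
f 6 12 5
f 12 11 3
f 11 8 7
f 8 2 9
f 4 10 5
f 4 5 3
f 4 3 7
f 4 7 9
f 4 9 10
f 5 10 6
f 3 5 12
f 7 3 11
f 9 7 8
f 10 9 2
f 14 16 13
f 17 14 13
f 13 16 15
f 15 17 13
f 14 20 16
f 18 14 17
f 18 20 14
f 16 20 15
f 19 17 15
f 15 20 19
f 19 18 17
f 20 18 19
f 22 21 24
f 22 24 23
f 24 21 25
f 24 25 23
f 25 21 26
f 25 26 23
f 26 21 27
f 26 27 23
f 27 21 28
f 27 28 23
f 28 21 29
f 28 29 23
f 29 21 30
f 29 30 23
f 30 21 31
f 30 31 23
f 31 21 32
f 31 32 23
f 32 21 33
f 32 33 23
f 33 21 34
f 33 34 23
f 34 21 35
f 34 35 23
f 35 21 36
f 35 36 23
f 36 21 37
f 36 37 23
f 37 21 38
f 37 38 23
f 38 21 22
f 38 22 23



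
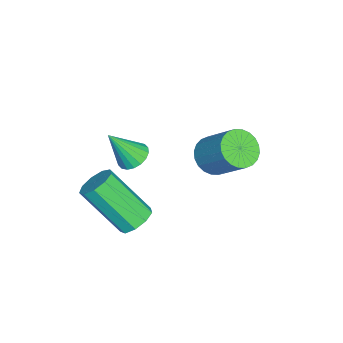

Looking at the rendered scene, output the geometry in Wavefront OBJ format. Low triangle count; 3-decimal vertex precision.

v 1.471 -2.445 -2.106
v 2.1 -2.683 -2.206
v 1.818 -4.093 -0.635
v 1.189 -3.855 -0.534
v 2.109 -2.338 -1.895
v 1.827 -3.748 -0.324
v 1.819 -2.043 -1.682
v 1.537 -3.453 -0.111
v 1.367 -1.936 -1.667
v 1.085 -3.346 -0.096
v 0.963 -2.067 -1.857
v 0.681 -3.477 -0.286
v 0.797 -2.375 -2.164
v 0.515 -3.785 -0.593
v 0.947 -2.716 -2.443
v 0.665 -4.126 -0.872
v 1.341 -2.93 -2.564
v 1.059 -4.34 -0.993
v 1.797 -2.917 -2.471
v 1.515 -4.327 -0.9
v -1.003 -0.332 -0.573
v -0.338 -0.282 -0.957
v 0.249 0.702 0.189
v -0.417 0.652 0.573
v -0.491 -0.053 -1.075
v 0.096 0.932 0.07
v -0.723 0.134 -1.117
v -0.136 1.118 0.028
v -0.997 0.25 -1.076
v -0.41 1.234 0.069
v -1.272 0.278 -0.959
v -0.685 1.262 0.186
v -1.506 0.212 -0.783
v -0.919 1.196 0.363
v -1.664 0.064 -0.574
v -1.077 1.048 0.571
v -1.721 -0.145 -0.366
v -1.134 0.839 0.78
v -1.669 -0.382 -0.189
v -1.082 0.602 0.957
v -1.516 -0.612 -0.07
v -0.929 0.373 1.075
v -1.284 -0.798 -0.028
v -0.697 0.186 1.117
v -1.01 -0.914 -0.069
v -0.423 0.07 1.076
v -0.735 -0.942 -0.186
v -0.148 0.042 0.959
v -0.501 -0.876 -0.363
v 0.086 0.108 0.783
v -0.343 -0.728 -0.571
v 0.244 0.256 0.574
v -0.286 -0.519 -0.78
v 0.301 0.465 0.366
v -2.877 -3.494 -3.033
v -2.259 -3.571 -3.22
v -2.563 -4.306 -1.667
v -2.252 -3.321 -3.074
v -2.368 -3.106 -2.92
v -2.585 -2.968 -2.788
v -2.86 -2.934 -2.704
v -3.138 -3.011 -2.686
v -3.365 -3.184 -2.737
v -3.495 -3.418 -2.846
v -3.502 -3.667 -2.993
v -3.386 -3.883 -3.147
v -3.168 -4.021 -3.279
v -2.894 -4.055 -3.362
v -2.615 -3.978 -3.38
v -2.389 -3.805 -3.33
f 2 1 5
f 2 5 3
f 3 5 6
f 3 6 4
f 5 1 7
f 5 7 6
f 6 7 8
f 6 8 4
f 7 1 9
f 7 9 8
f 8 9 10
f 8 10 4
f 9 1 11
f 9 11 10
f 10 11 12
f 10 12 4
f 11 1 13
f 11 13 12
f 12 13 14
f 12 14 4
f 13 1 15
f 13 15 14
f 14 15 16
f 14 16 4
f 15 1 17
f 15 17 16
f 16 17 18
f 16 18 4
f 17 1 19
f 17 19 18
f 18 19 20
f 18 20 4
f 19 1 2
f 19 2 20
f 20 2 3
f 20 3 4
f 22 21 25
f 22 25 23
f 23 25 26
f 23 26 24
f 25 21 27
f 25 27 26
f 26 27 28
f 26 28 24
f 27 21 29
f 27 29 28
f 28 29 30
f 28 30 24
f 29 21 31
f 29 31 30
f 30 31 32
f 30 32 24
f 31 21 33
f 31 33 32
f 32 33 34
f 32 34 24
f 33 21 35
f 33 35 34
f 34 35 36
f 34 36 24
f 35 21 37
f 35 37 36
f 36 37 38
f 36 38 24
f 37 21 39
f 37 39 38
f 38 39 40
f 38 40 24
f 39 21 41
f 39 41 40
f 40 41 42
f 40 42 24
f 41 21 43
f 41 43 42
f 42 43 44
f 42 44 24
f 43 21 45
f 43 45 44
f 44 45 46
f 44 46 24
f 45 21 47
f 45 47 46
f 46 47 48
f 46 48 24
f 47 21 49
f 47 49 48
f 48 49 50
f 48 50 24
f 49 21 51
f 49 51 50
f 50 51 52
f 50 52 24
f 51 21 53
f 51 53 52
f 52 53 54
f 52 54 24
f 53 21 22
f 53 22 54
f 54 22 23
f 54 23 24
f 56 55 58
f 56 58 57
f 58 55 59
f 58 59 57
f 59 55 60
f 59 60 57
f 60 55 61
f 60 61 57
f 61 55 62
f 61 62 57
f 62 55 63
f 62 63 57
f 63 55 64
f 63 64 57
f 64 55 65
f 64 65 57
f 65 55 66
f 65 66 57
f 66 55 67
f 66 67 57
f 67 55 68
f 67 68 57
f 68 55 69
f 68 69 57
f 69 55 70
f 69 70 57
f 70 55 56
f 70 56 57



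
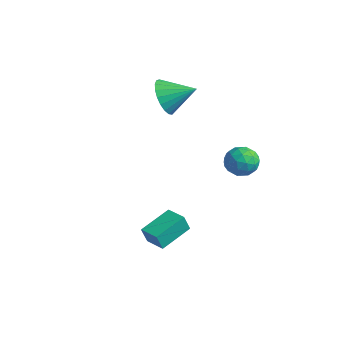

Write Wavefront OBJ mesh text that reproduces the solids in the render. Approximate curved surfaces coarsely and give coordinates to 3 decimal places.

v 0.269 0.313 -2.606
v 0.251 0.02 -1.787
v 0.085 1.82 -2.07
v 0.068 1.527 -1.251
v 1.252 0.413 -2.549
v 1.235 0.12 -1.73
v 1.069 1.92 -2.013
v 1.051 1.627 -1.194
v -2.929 3.433 3.52
v -2.204 3.122 2.923
v -1.991 4.427 4.14
v -2.375 3.422 2.7
v -2.642 3.725 2.619
v -2.959 3.977 2.693
v -3.27 4.135 2.911
v -3.523 4.172 3.234
v -3.672 4.081 3.607
v -3.694 3.878 3.964
v -3.583 3.598 4.245
v -3.359 3.29 4.4
v -3.06 3.006 4.403
v -2.739 2.796 4.254
v -2.451 2.697 3.977
v -2.245 2.725 3.622
v -2.158 2.875 3.249
v 1.821 4.238 1.67
v 2.582 4.051 1.512
v 1.798 3.349 2.608
v 2.559 3.162 2.45
v 2.38 3.87 2.776
v 2.395 4.419 2.196
v 1.985 2.981 1.924
v 2 3.53 1.344
v 2.683 3.274 1.669
v 2.928 3.823 2.195
v 1.452 3.577 1.925
v 1.697 4.126 2.451
v 2.204 4.222 1.508
v 2.176 3.178 2.612
v 2.071 3.594 2.803
v 2.519 3.484 2.71
v 2.094 4.439 1.91
v 2.541 4.329 1.817
v 2.422 4.223 2.561
v 1.839 3.071 2.303
v 2.286 2.961 2.21
v 1.861 3.916 1.41
v 2.309 3.806 1.317
v 1.958 3.177 1.559
v 2.71 3.656 1.508
v 2.697 3.133 2.06
v 2.359 3.027 1.75
v 2.368 3.35 1.409
v 2.854 3.979 1.817
v 2.84 3.456 2.369
v 2.735 3.872 2.56
v 2.744 4.195 2.219
v 2.913 3.522 1.91
v 1.54 3.944 1.751
v 1.526 3.421 2.303
v 1.636 3.205 1.901
v 1.645 3.528 1.56
v 1.683 4.267 2.06
v 1.67 3.744 2.612
v 2.012 4.05 2.711
v 2.021 4.373 2.37
v 1.467 3.878 2.21
f 2 4 1
f 5 2 1
f 1 4 3
f 3 5 1
f 2 8 4
f 6 2 5
f 6 8 2
f 4 8 3
f 7 5 3
f 3 8 7
f 7 6 5
f 8 6 7
f 10 9 12
f 10 12 11
f 12 9 13
f 12 13 11
f 13 9 14
f 13 14 11
f 14 9 15
f 14 15 11
f 15 9 16
f 15 16 11
f 16 9 17
f 16 17 11
f 17 9 18
f 17 18 11
f 18 9 19
f 18 19 11
f 19 9 20
f 19 20 11
f 20 9 21
f 20 21 11
f 21 9 22
f 21 22 11
f 22 9 23
f 22 23 11
f 23 9 24
f 23 24 11
f 24 9 25
f 24 25 11
f 25 9 10
f 25 10 11
f 26 63 42
f 63 37 66
f 42 66 31
f 63 66 42
f 26 42 38
f 42 31 43
f 38 43 27
f 42 43 38
f 26 38 47
f 38 27 48
f 47 48 33
f 38 48 47
f 26 47 59
f 47 33 62
f 59 62 36
f 47 62 59
f 26 59 63
f 59 36 67
f 63 67 37
f 59 67 63
f 27 43 54
f 43 31 57
f 54 57 35
f 43 57 54
f 31 66 44
f 66 37 65
f 44 65 30
f 66 65 44
f 37 67 64
f 67 36 60
f 64 60 28
f 67 60 64
f 36 62 61
f 62 33 49
f 61 49 32
f 62 49 61
f 33 48 53
f 48 27 50
f 53 50 34
f 48 50 53
f 29 55 41
f 55 35 56
f 41 56 30
f 55 56 41
f 29 41 39
f 41 30 40
f 39 40 28
f 41 40 39
f 29 39 46
f 39 28 45
f 46 45 32
f 39 45 46
f 29 46 51
f 46 32 52
f 51 52 34
f 46 52 51
f 29 51 55
f 51 34 58
f 55 58 35
f 51 58 55
f 30 56 44
f 56 35 57
f 44 57 31
f 56 57 44
f 28 40 64
f 40 30 65
f 64 65 37
f 40 65 64
f 32 45 61
f 45 28 60
f 61 60 36
f 45 60 61
f 34 52 53
f 52 32 49
f 53 49 33
f 52 49 53
f 35 58 54
f 58 34 50
f 54 50 27
f 58 50 54



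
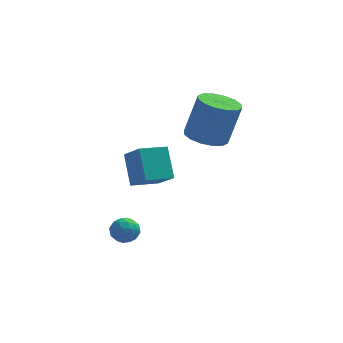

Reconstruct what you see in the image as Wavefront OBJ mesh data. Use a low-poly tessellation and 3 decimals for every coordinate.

v 0.132 0.179 0.542
v 0.783 0.908 0.25
v 1.379 1.21 2.325
v 0.728 0.481 2.618
v 0.329 1.16 0.344
v 0.924 1.462 2.419
v -0.178 1.149 0.491
v 0.417 1.451 2.566
v -0.602 0.879 0.652
v -0.007 1.18 2.727
v -0.829 0.421 0.783
v -0.233 0.722 2.859
v -0.799 -0.102 0.85
v -0.203 0.199 2.926
v -0.519 -0.55 0.835
v 0.077 -0.248 2.91
v -0.064 -0.802 0.741
v 0.531 -0.5 2.816
v 0.443 -0.791 0.594
v 1.038 -0.489 2.669
v 0.867 -0.52 0.433
v 1.462 -0.219 2.508
v 1.093 -0.062 0.301
v 1.689 0.239 2.377
v 1.063 0.461 0.234
v 1.659 0.762 2.31
v -3.206 -2.136 -3.228
v -2.836 -2.747 -3.201
v -3.724 -2.493 -4.199
v -3.354 -3.104 -4.172
v -3.861 -2.972 -3.686
v -3.541 -2.752 -3.086
v -3.019 -2.488 -4.314
v -2.699 -2.268 -3.714
v -2.72 -2.964 -3.873
v -3.24 -3.264 -3.485
v -3.32 -1.976 -3.915
v -3.84 -2.276 -3.527
v -2.975 -2.41 -3.129
v -3.585 -2.83 -4.271
v -3.883 -2.753 -3.985
v -3.665 -3.111 -3.97
v -3.39 -2.413 -3.062
v -3.172 -2.772 -3.046
v -3.775 -2.905 -3.331
v -3.388 -2.468 -4.354
v -3.17 -2.827 -4.338
v -2.895 -2.129 -3.43
v -2.677 -2.487 -3.415
v -2.785 -2.335 -4.069
v -2.689 -2.897 -3.508
v -2.994 -3.107 -4.079
v -2.797 -2.745 -4.162
v -2.609 -2.615 -3.809
v -2.995 -3.073 -3.28
v -3.3 -3.283 -3.851
v -3.598 -3.206 -3.565
v -3.41 -3.076 -3.213
v -2.927 -3.201 -3.675
v -3.26 -1.957 -3.549
v -3.565 -2.167 -4.12
v -3.15 -2.164 -4.187
v -2.962 -2.034 -3.835
v -3.566 -2.133 -3.321
v -3.871 -2.343 -3.892
v -3.951 -2.625 -3.591
v -3.763 -2.495 -3.238
v -3.633 -2.039 -3.725
v -3.04 -2.245 -1.073
v -2.338 -3.149 -0.119
v -3.363 -1.159 0.194
v -2.66 -2.063 1.148
v -1.86 -1.597 -1.328
v -1.157 -2.501 -0.374
v -2.182 -0.511 -0.061
v -1.48 -1.415 0.893
f 2 1 5
f 2 5 3
f 3 5 6
f 3 6 4
f 5 1 7
f 5 7 6
f 6 7 8
f 6 8 4
f 7 1 9
f 7 9 8
f 8 9 10
f 8 10 4
f 9 1 11
f 9 11 10
f 10 11 12
f 10 12 4
f 11 1 13
f 11 13 12
f 12 13 14
f 12 14 4
f 13 1 15
f 13 15 14
f 14 15 16
f 14 16 4
f 15 1 17
f 15 17 16
f 16 17 18
f 16 18 4
f 17 1 19
f 17 19 18
f 18 19 20
f 18 20 4
f 19 1 21
f 19 21 20
f 20 21 22
f 20 22 4
f 21 1 23
f 21 23 22
f 22 23 24
f 22 24 4
f 23 1 25
f 23 25 24
f 24 25 26
f 24 26 4
f 25 1 2
f 25 2 26
f 26 2 3
f 26 3 4
f 27 64 43
f 64 38 67
f 43 67 32
f 64 67 43
f 27 43 39
f 43 32 44
f 39 44 28
f 43 44 39
f 27 39 48
f 39 28 49
f 48 49 34
f 39 49 48
f 27 48 60
f 48 34 63
f 60 63 37
f 48 63 60
f 27 60 64
f 60 37 68
f 64 68 38
f 60 68 64
f 28 44 55
f 44 32 58
f 55 58 36
f 44 58 55
f 32 67 45
f 67 38 66
f 45 66 31
f 67 66 45
f 38 68 65
f 68 37 61
f 65 61 29
f 68 61 65
f 37 63 62
f 63 34 50
f 62 50 33
f 63 50 62
f 34 49 54
f 49 28 51
f 54 51 35
f 49 51 54
f 30 56 42
f 56 36 57
f 42 57 31
f 56 57 42
f 30 42 40
f 42 31 41
f 40 41 29
f 42 41 40
f 30 40 47
f 40 29 46
f 47 46 33
f 40 46 47
f 30 47 52
f 47 33 53
f 52 53 35
f 47 53 52
f 30 52 56
f 52 35 59
f 56 59 36
f 52 59 56
f 31 57 45
f 57 36 58
f 45 58 32
f 57 58 45
f 29 41 65
f 41 31 66
f 65 66 38
f 41 66 65
f 33 46 62
f 46 29 61
f 62 61 37
f 46 61 62
f 35 53 54
f 53 33 50
f 54 50 34
f 53 50 54
f 36 59 55
f 59 35 51
f 55 51 28
f 59 51 55
f 70 72 69
f 73 70 69
f 69 72 71
f 71 73 69
f 70 76 72
f 74 70 73
f 74 76 70
f 72 76 71
f 75 73 71
f 71 76 75
f 75 74 73
f 76 74 75



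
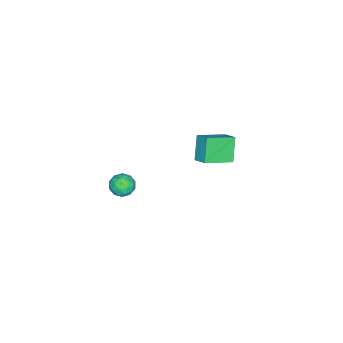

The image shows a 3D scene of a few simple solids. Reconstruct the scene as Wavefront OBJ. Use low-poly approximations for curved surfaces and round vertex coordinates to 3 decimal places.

v -4.433 2.87 -2.686
v -4.038 3.637 -2.221
v -3.542 3.174 -3.942
v -3.147 3.941 -3.477
v -3.133 1.799 -2.023
v -2.738 2.566 -1.558
v -2.242 2.103 -3.279
v -1.847 2.87 -2.814
v 3.175 1.313 -0.652
v 3.79 1.138 -0.996
v 3.43 0.542 0.196
v 4.045 0.367 -0.148
v 3.974 1.021 0.158
v 3.816 1.498 -0.366
v 3.404 0.182 -0.434
v 3.246 0.659 -0.958
v 3.931 0.439 -0.861
v 4.283 0.957 -0.496
v 2.937 0.723 -0.304
v 3.289 1.241 0.061
v 3.46 1.293 -0.898
v 3.76 0.387 0.098
v 3.718 0.771 0.278
v 4.079 0.668 0.076
v 3.476 1.505 -0.528
v 3.837 1.402 -0.731
v 3.945 1.333 -0.053
v 3.383 0.278 -0.069
v 3.744 0.175 -0.272
v 3.141 1.012 -0.876
v 3.502 0.909 -1.078
v 3.275 0.347 -0.747
v 3.904 0.779 -1.021
v 4.054 0.326 -0.523
v 3.677 0.218 -0.691
v 3.585 0.498 -0.999
v 4.111 1.084 -0.807
v 4.261 0.631 -0.308
v 4.22 1.015 -0.129
v 4.127 1.295 -0.437
v 4.194 0.673 -0.727
v 2.959 1.049 -0.492
v 3.109 0.596 0.007
v 3.093 0.385 -0.363
v 3 0.665 -0.671
v 3.166 1.354 -0.277
v 3.316 0.901 0.221
v 3.635 1.182 0.199
v 3.543 1.462 -0.109
v 3.026 1.007 -0.073
f 2 4 1
f 5 2 1
f 1 4 3
f 3 5 1
f 2 8 4
f 6 2 5
f 6 8 2
f 4 8 3
f 7 5 3
f 3 8 7
f 7 6 5
f 8 6 7
f 9 46 25
f 46 20 49
f 25 49 14
f 46 49 25
f 9 25 21
f 25 14 26
f 21 26 10
f 25 26 21
f 9 21 30
f 21 10 31
f 30 31 16
f 21 31 30
f 9 30 42
f 30 16 45
f 42 45 19
f 30 45 42
f 9 42 46
f 42 19 50
f 46 50 20
f 42 50 46
f 10 26 37
f 26 14 40
f 37 40 18
f 26 40 37
f 14 49 27
f 49 20 48
f 27 48 13
f 49 48 27
f 20 50 47
f 50 19 43
f 47 43 11
f 50 43 47
f 19 45 44
f 45 16 32
f 44 32 15
f 45 32 44
f 16 31 36
f 31 10 33
f 36 33 17
f 31 33 36
f 12 38 24
f 38 18 39
f 24 39 13
f 38 39 24
f 12 24 22
f 24 13 23
f 22 23 11
f 24 23 22
f 12 22 29
f 22 11 28
f 29 28 15
f 22 28 29
f 12 29 34
f 29 15 35
f 34 35 17
f 29 35 34
f 12 34 38
f 34 17 41
f 38 41 18
f 34 41 38
f 13 39 27
f 39 18 40
f 27 40 14
f 39 40 27
f 11 23 47
f 23 13 48
f 47 48 20
f 23 48 47
f 15 28 44
f 28 11 43
f 44 43 19
f 28 43 44
f 17 35 36
f 35 15 32
f 36 32 16
f 35 32 36
f 18 41 37
f 41 17 33
f 37 33 10
f 41 33 37



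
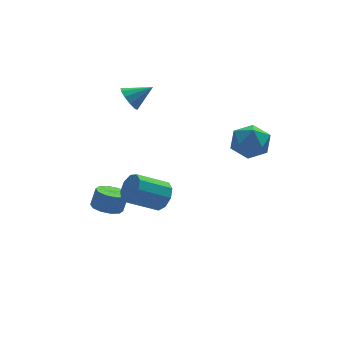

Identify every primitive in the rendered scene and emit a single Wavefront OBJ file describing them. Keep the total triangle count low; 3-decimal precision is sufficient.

v -2.709 2.874 3.1
v -2.306 2.928 2.434
v -1.511 2.806 3.82
v -2.38 3.375 2.6
v -2.581 3.63 2.957
v -2.83 3.596 3.368
v -3.033 3.287 3.677
v -3.112 2.819 3.765
v -3.038 2.373 3.599
v -2.838 2.118 3.243
v -2.589 2.151 2.831
v -2.385 2.461 2.522
v 1.206 -2.34 3.425
v 1.637 -1.768 2.613
v 2.203 -3.712 2.987
v 2.634 -3.14 2.175
v 2.859 -2.877 3.201
v 2.242 -2.029 3.472
v 1.598 -3.451 2.128
v 0.981 -2.603 2.399
v 1.879 -2.454 1.811
v 2.658 -2.099 2.474
v 1.182 -3.381 3.126
v 1.961 -3.026 3.789
v -1.534 0.8 -2.937
v -1.12 1.098 -2.196
v -2.772 1.019 -1.241
v -3.186 0.72 -1.983
v -1.333 1.574 -2.524
v -2.985 1.494 -1.57
v -1.639 1.687 -3.046
v -3.292 1.607 -2.091
v -1.897 1.385 -3.517
v -3.549 1.305 -2.562
v -1.984 0.809 -3.716
v -3.637 0.73 -2.762
v -1.861 0.229 -3.551
v -3.513 0.15 -2.597
v -1.585 -0.084 -3.099
v -3.237 -0.164 -2.145
v -1.285 0.016 -2.571
v -2.937 -0.063 -1.617
v -1.101 0.483 -2.214
v -2.753 0.404 -1.26
v -4.146 1.872 -4.097
v -3.709 2.554 -4.354
v -3.377 2.731 -3.32
v -3.814 2.048 -3.063
v -4.193 2.711 -4.225
v -3.862 2.887 -3.191
v -4.66 2.547 -4.047
v -4.328 2.724 -3.014
v -4.93 2.125 -3.889
v -4.598 2.302 -2.855
v -4.901 1.607 -3.809
v -4.569 1.783 -2.776
v -4.583 1.189 -3.84
v -4.251 1.366 -2.806
v -4.098 1.033 -3.969
v -3.767 1.209 -2.935
v -3.632 1.196 -4.146
v -3.3 1.373 -3.113
v -3.362 1.618 -4.305
v -3.03 1.795 -3.271
v -3.391 2.137 -4.384
v -3.059 2.313 -3.351
f 2 1 4
f 2 4 3
f 4 1 5
f 4 5 3
f 5 1 6
f 5 6 3
f 6 1 7
f 6 7 3
f 7 1 8
f 7 8 3
f 8 1 9
f 8 9 3
f 9 1 10
f 9 10 3
f 10 1 11
f 10 11 3
f 11 1 12
f 11 12 3
f 12 1 2
f 12 2 3
f 13 24 18
f 13 18 14
f 13 14 20
f 13 20 23
f 13 23 24
f 14 18 22
f 18 24 17
f 24 23 15
f 23 20 19
f 20 14 21
f 16 22 17
f 16 17 15
f 16 15 19
f 16 19 21
f 16 21 22
f 17 22 18
f 15 17 24
f 19 15 23
f 21 19 20
f 22 21 14
f 26 25 29
f 26 29 27
f 27 29 30
f 27 30 28
f 29 25 31
f 29 31 30
f 30 31 32
f 30 32 28
f 31 25 33
f 31 33 32
f 32 33 34
f 32 34 28
f 33 25 35
f 33 35 34
f 34 35 36
f 34 36 28
f 35 25 37
f 35 37 36
f 36 37 38
f 36 38 28
f 37 25 39
f 37 39 38
f 38 39 40
f 38 40 28
f 39 25 41
f 39 41 40
f 40 41 42
f 40 42 28
f 41 25 43
f 41 43 42
f 42 43 44
f 42 44 28
f 43 25 26
f 43 26 44
f 44 26 27
f 44 27 28
f 46 45 49
f 46 49 47
f 47 49 50
f 47 50 48
f 49 45 51
f 49 51 50
f 50 51 52
f 50 52 48
f 51 45 53
f 51 53 52
f 52 53 54
f 52 54 48
f 53 45 55
f 53 55 54
f 54 55 56
f 54 56 48
f 55 45 57
f 55 57 56
f 56 57 58
f 56 58 48
f 57 45 59
f 57 59 58
f 58 59 60
f 58 60 48
f 59 45 61
f 59 61 60
f 60 61 62
f 60 62 48
f 61 45 63
f 61 63 62
f 62 63 64
f 62 64 48
f 63 45 65
f 63 65 64
f 64 65 66
f 64 66 48
f 65 45 46
f 65 46 66
f 66 46 47
f 66 47 48



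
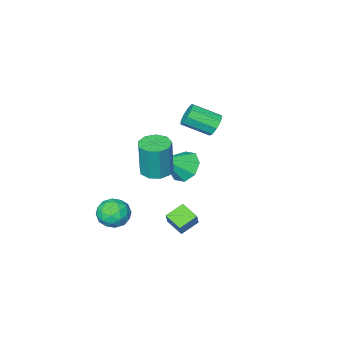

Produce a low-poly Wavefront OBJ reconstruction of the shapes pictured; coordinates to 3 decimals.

v 3.633 -1.174 -3.394
v 4.348 -1.679 -2.937
v 3.532 -2.321 -4.503
v 4.247 -2.826 -4.046
v 3.36 -2.733 -3.622
v 3.422 -2.024 -2.936
v 4.458 -1.976 -4.504
v 4.52 -1.267 -3.818
v 4.858 -2.175 -3.623
v 4.18 -2.643 -3.077
v 3.7 -1.357 -4.363
v 3.022 -1.825 -3.817
v 4 -1.326 -3.068
v 3.88 -2.674 -4.372
v 3.359 -2.619 -4.123
v 3.779 -2.916 -3.854
v 3.455 -1.528 -3.067
v 3.876 -1.825 -2.799
v 3.294 -2.445 -3.201
v 4.004 -2.175 -4.641
v 4.425 -2.472 -4.373
v 4.101 -1.084 -3.586
v 4.521 -1.381 -3.317
v 4.586 -1.555 -4.239
v 4.72 -1.914 -3.202
v 4.66 -2.589 -3.855
v 4.784 -2.089 -4.124
v 4.821 -1.672 -3.721
v 4.321 -2.189 -2.882
v 4.261 -2.864 -3.534
v 3.74 -2.809 -3.284
v 3.776 -2.392 -2.881
v 4.621 -2.481 -3.285
v 3.619 -1.136 -3.906
v 3.559 -1.811 -4.558
v 4.104 -1.608 -4.559
v 4.14 -1.191 -4.156
v 3.22 -1.411 -3.585
v 3.16 -2.086 -4.238
v 3.059 -2.328 -3.719
v 3.096 -1.911 -3.316
v 3.259 -1.519 -4.155
v -3.344 -3.013 -0.263
v -2.878 -2.928 -0.857
v -1.689 -3.961 -0.071
v -2.156 -4.047 0.523
v -2.788 -2.556 -0.505
v -1.599 -3.589 0.281
v -2.958 -2.399 -0.039
v -1.769 -3.432 0.746
v -3.309 -2.528 0.321
v -2.12 -3.562 1.107
v -3.677 -2.885 0.409
v -2.488 -3.918 1.194
v -3.889 -3.302 0.182
v -2.7 -4.335 0.967
v -3.847 -3.584 -0.253
v -2.658 -4.617 0.533
v -3.569 -3.599 -0.692
v -2.38 -4.632 0.093
v -3.187 -3.34 -0.931
v -1.998 -4.373 -0.145
v 2.588 -0.013 0.268
v 3.444 -0.159 0.217
v 3.588 -0.073 2.36
v 2.732 0.073 2.412
v 3.336 0.426 0.201
v 3.48 0.512 2.344
v 2.878 0.805 0.216
v 3.022 0.892 2.359
v 2.285 0.802 0.256
v 2.428 0.889 2.399
v 1.833 0.417 0.301
v 1.976 0.504 2.445
v 1.735 -0.169 0.332
v 1.878 -0.082 2.475
v 2.036 -0.682 0.332
v 2.179 -0.596 2.476
v 2.596 -0.883 0.303
v 2.739 -0.796 2.446
v 3.152 -0.676 0.257
v 3.295 -0.589 2.401
v -1.016 -2.579 -2.423
v -0.486 -1.874 -3.01
v 0.396 -2.721 -1.317
v -0.915 -1.524 -2.418
v -1.404 -1.793 -1.828
v -1.665 -2.522 -1.587
v -1.547 -3.285 -1.836
v -1.117 -3.635 -2.429
v -0.629 -3.366 -3.018
v -0.367 -2.637 -3.259
v 2.205 1.662 -3.834
v 2.364 0.638 -3.437
v 1.148 1.674 -3.381
v 1.307 0.649 -2.984
v 2.593 2.071 -2.936
v 2.752 1.046 -2.539
v 1.536 2.082 -2.483
v 1.695 1.058 -2.086
f 1 38 17
f 38 12 41
f 17 41 6
f 38 41 17
f 1 17 13
f 17 6 18
f 13 18 2
f 17 18 13
f 1 13 22
f 13 2 23
f 22 23 8
f 13 23 22
f 1 22 34
f 22 8 37
f 34 37 11
f 22 37 34
f 1 34 38
f 34 11 42
f 38 42 12
f 34 42 38
f 2 18 29
f 18 6 32
f 29 32 10
f 18 32 29
f 6 41 19
f 41 12 40
f 19 40 5
f 41 40 19
f 12 42 39
f 42 11 35
f 39 35 3
f 42 35 39
f 11 37 36
f 37 8 24
f 36 24 7
f 37 24 36
f 8 23 28
f 23 2 25
f 28 25 9
f 23 25 28
f 4 30 16
f 30 10 31
f 16 31 5
f 30 31 16
f 4 16 14
f 16 5 15
f 14 15 3
f 16 15 14
f 4 14 21
f 14 3 20
f 21 20 7
f 14 20 21
f 4 21 26
f 21 7 27
f 26 27 9
f 21 27 26
f 4 26 30
f 26 9 33
f 30 33 10
f 26 33 30
f 5 31 19
f 31 10 32
f 19 32 6
f 31 32 19
f 3 15 39
f 15 5 40
f 39 40 12
f 15 40 39
f 7 20 36
f 20 3 35
f 36 35 11
f 20 35 36
f 9 27 28
f 27 7 24
f 28 24 8
f 27 24 28
f 10 33 29
f 33 9 25
f 29 25 2
f 33 25 29
f 44 43 47
f 44 47 45
f 45 47 48
f 45 48 46
f 47 43 49
f 47 49 48
f 48 49 50
f 48 50 46
f 49 43 51
f 49 51 50
f 50 51 52
f 50 52 46
f 51 43 53
f 51 53 52
f 52 53 54
f 52 54 46
f 53 43 55
f 53 55 54
f 54 55 56
f 54 56 46
f 55 43 57
f 55 57 56
f 56 57 58
f 56 58 46
f 57 43 59
f 57 59 58
f 58 59 60
f 58 60 46
f 59 43 61
f 59 61 60
f 60 61 62
f 60 62 46
f 61 43 44
f 61 44 62
f 62 44 45
f 62 45 46
f 64 63 67
f 64 67 65
f 65 67 68
f 65 68 66
f 67 63 69
f 67 69 68
f 68 69 70
f 68 70 66
f 69 63 71
f 69 71 70
f 70 71 72
f 70 72 66
f 71 63 73
f 71 73 72
f 72 73 74
f 72 74 66
f 73 63 75
f 73 75 74
f 74 75 76
f 74 76 66
f 75 63 77
f 75 77 76
f 76 77 78
f 76 78 66
f 77 63 79
f 77 79 78
f 78 79 80
f 78 80 66
f 79 63 81
f 79 81 80
f 80 81 82
f 80 82 66
f 81 63 64
f 81 64 82
f 82 64 65
f 82 65 66
f 84 83 86
f 84 86 85
f 86 83 87
f 86 87 85
f 87 83 88
f 87 88 85
f 88 83 89
f 88 89 85
f 89 83 90
f 89 90 85
f 90 83 91
f 90 91 85
f 91 83 92
f 91 92 85
f 92 83 84
f 92 84 85
f 94 96 93
f 97 94 93
f 93 96 95
f 95 97 93
f 94 100 96
f 98 94 97
f 98 100 94
f 96 100 95
f 99 97 95
f 95 100 99
f 99 98 97
f 100 98 99



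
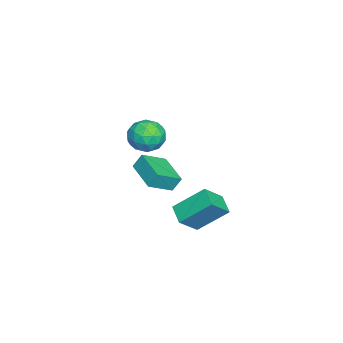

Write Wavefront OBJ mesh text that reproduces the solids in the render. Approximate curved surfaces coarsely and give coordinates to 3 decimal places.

v 2.435 2.043 -2.17
v 2.138 3.654 -0.778
v 3.418 2.622 -2.631
v 3.12 4.233 -1.239
v 3.36 1.307 -1.121
v 3.062 2.918 0.271
v 4.342 1.886 -1.582
v 4.045 3.497 -0.19
v 2.708 -0.924 1.22
v 2.555 -0.475 2.042
v 1.763 0.104 0.481
v 1.61 0.554 1.304
v 4.31 0.286 0.856
v 4.157 0.736 1.679
v 3.365 1.315 0.118
v 3.212 1.764 0.94
v -3.034 -0.739 0.198
v -2.423 -1.722 0.348
v -4.397 -1.718 -0.668
v -3.786 -2.701 -0.518
v -4.259 -2.161 0.402
v -3.417 -1.557 0.938
v -3.403 -1.883 -1.258
v -2.561 -1.279 -0.722
v -2.651 -2.43 -0.552
v -3.18 -2.601 0.475
v -3.64 -0.839 -0.795
v -4.169 -1.01 0.232
v -2.609 -1.145 0.349
v -4.211 -2.295 -0.669
v -4.489 -1.978 -0.128
v -4.13 -2.556 -0.04
v -3.193 -1.047 0.696
v -2.834 -1.625 0.784
v -3.913 -1.883 0.816
v -3.986 -1.815 -1.104
v -3.627 -2.393 -1.016
v -2.69 -0.884 -0.28
v -2.331 -1.462 -0.192
v -2.907 -1.557 -1.136
v -2.384 -2.138 -0.091
v -3.185 -2.714 -0.601
v -2.96 -2.233 -1.035
v -2.465 -1.878 -0.721
v -2.695 -2.239 0.512
v -3.496 -2.815 0.002
v -3.774 -2.498 0.544
v -3.279 -2.142 0.858
v -2.829 -2.655 -0.017
v -3.324 -0.625 -0.322
v -4.125 -1.201 -0.832
v -3.541 -1.298 -1.178
v -3.046 -0.942 -0.864
v -3.635 -0.726 0.281
v -4.436 -1.302 -0.229
v -4.355 -1.562 0.401
v -3.86 -1.207 0.715
v -3.991 -0.785 -0.303
f 2 4 1
f 5 2 1
f 1 4 3
f 3 5 1
f 2 8 4
f 6 2 5
f 6 8 2
f 4 8 3
f 7 5 3
f 3 8 7
f 7 6 5
f 8 6 7
f 10 12 9
f 13 10 9
f 9 12 11
f 11 13 9
f 10 16 12
f 14 10 13
f 14 16 10
f 12 16 11
f 15 13 11
f 11 16 15
f 15 14 13
f 16 14 15
f 17 54 33
f 54 28 57
f 33 57 22
f 54 57 33
f 17 33 29
f 33 22 34
f 29 34 18
f 33 34 29
f 17 29 38
f 29 18 39
f 38 39 24
f 29 39 38
f 17 38 50
f 38 24 53
f 50 53 27
f 38 53 50
f 17 50 54
f 50 27 58
f 54 58 28
f 50 58 54
f 18 34 45
f 34 22 48
f 45 48 26
f 34 48 45
f 22 57 35
f 57 28 56
f 35 56 21
f 57 56 35
f 28 58 55
f 58 27 51
f 55 51 19
f 58 51 55
f 27 53 52
f 53 24 40
f 52 40 23
f 53 40 52
f 24 39 44
f 39 18 41
f 44 41 25
f 39 41 44
f 20 46 32
f 46 26 47
f 32 47 21
f 46 47 32
f 20 32 30
f 32 21 31
f 30 31 19
f 32 31 30
f 20 30 37
f 30 19 36
f 37 36 23
f 30 36 37
f 20 37 42
f 37 23 43
f 42 43 25
f 37 43 42
f 20 42 46
f 42 25 49
f 46 49 26
f 42 49 46
f 21 47 35
f 47 26 48
f 35 48 22
f 47 48 35
f 19 31 55
f 31 21 56
f 55 56 28
f 31 56 55
f 23 36 52
f 36 19 51
f 52 51 27
f 36 51 52
f 25 43 44
f 43 23 40
f 44 40 24
f 43 40 44
f 26 49 45
f 49 25 41
f 45 41 18
f 49 41 45

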